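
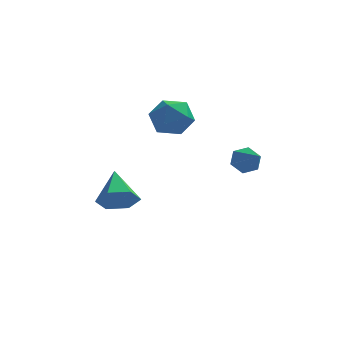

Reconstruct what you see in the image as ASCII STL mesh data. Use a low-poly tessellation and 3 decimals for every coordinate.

solid 
facet normal -0.311 0.783 -0.539
outer loop
vertex 3.213 -1.128 0.092
vertex 2.634 -1.412 0.014
vertex 2.738 -1.02 0.523
endloop
endfacet
facet normal 0.677 0.303 0.671
outer loop
vertex 3.213 -1.128 0.092
vertex 2.738 -1.02 0.523
vertex 3.126 -2.648 0.866
endloop
endfacet
facet normal -0.311 0.783 -0.539
outer loop
vertex 2.738 -1.02 0.523
vertex 2.634 -1.412 0.014
vertex 2.159 -1.304 0.445
endloop
endfacet
facet normal -0.206 0.154 0.966
outer loop
vertex 2.738 -1.02 0.523
vertex 2.159 -1.304 0.445
vertex 3.126 -2.648 0.866
endloop
endfacet
facet normal -0.311 0.783 -0.539
outer loop
vertex 2.159 -1.304 0.445
vertex 2.634 -1.412 0.014
vertex 2.055 -1.696 -0.064
endloop
endfacet
facet normal -0.778 -0.411 0.475
outer loop
vertex 2.159 -1.304 0.445
vertex 2.055 -1.696 -0.064
vertex 3.126 -2.648 0.866
endloop
endfacet
facet normal -0.311 0.783 -0.539
outer loop
vertex 2.055 -1.696 -0.064
vertex 2.634 -1.412 0.014
vertex 2.53 -1.803 -0.494
endloop
endfacet
facet normal -0.467 -0.828 -0.310
outer loop
vertex 2.055 -1.696 -0.064
vertex 2.53 -1.803 -0.494
vertex 3.126 -2.648 0.866
endloop
endfacet
facet normal -0.311 0.783 -0.539
outer loop
vertex 2.53 -1.803 -0.494
vertex 2.634 -1.412 0.014
vertex 3.109 -1.519 -0.416
endloop
endfacet
facet normal 0.415 -0.680 -0.604
outer loop
vertex 2.53 -1.803 -0.494
vertex 3.109 -1.519 -0.416
vertex 3.126 -2.648 0.866
endloop
endfacet
facet normal -0.311 0.783 -0.539
outer loop
vertex 3.109 -1.519 -0.416
vertex 2.634 -1.412 0.014
vertex 3.213 -1.128 0.092
endloop
endfacet
facet normal 0.987 -0.114 -0.114
outer loop
vertex 3.109 -1.519 -0.416
vertex 3.213 -1.128 0.092
vertex 3.126 -2.648 0.866
endloop
endfacet
facet normal -0.329 0.933 0.143
outer loop
vertex -0.911 1.4 0.962
vertex -0.651 1.344 1.925
vertex 0.004 1.679 1.249
endloop
endfacet
facet normal -0.094 0.847 -0.524
outer loop
vertex -0.911 1.4 0.962
vertex 0.004 1.679 1.249
vertex -0.116 1.148 0.412
endloop
endfacet
facet normal -0.469 0.318 -0.824
outer loop
vertex -0.911 1.4 0.962
vertex -0.116 1.148 0.412
vertex -0.845 0.483 0.57
endloop
endfacet
facet normal -0.937 0.078 -0.341
outer loop
vertex -0.911 1.4 0.962
vertex -0.845 0.483 0.57
vertex -1.175 0.604 1.505
endloop
endfacet
facet normal -0.851 0.457 0.256
outer loop
vertex -0.911 1.4 0.962
vertex -1.175 0.604 1.505
vertex -0.651 1.344 1.925
endloop
endfacet
facet normal 0.589 0.642 -0.491
outer loop
vertex -0.116 1.148 0.412
vertex 0.004 1.679 1.249
vertex 0.635 0.936 1.035
endloop
endfacet
facet normal 0.207 0.782 0.588
outer loop
vertex 0.004 1.679 1.249
vertex -0.651 1.344 1.925
vertex 0.305 1.057 1.97
endloop
endfacet
facet normal -0.636 0.013 0.771
outer loop
vertex -0.651 1.344 1.925
vertex -1.175 0.604 1.505
vertex -0.424 0.392 2.128
endloop
endfacet
facet normal -0.775 -0.601 -0.196
outer loop
vertex -1.175 0.604 1.505
vertex -0.845 0.483 0.57
vertex -0.544 -0.139 1.291
endloop
endfacet
facet normal -0.018 -0.213 -0.977
outer loop
vertex -0.845 0.483 0.57
vertex -0.116 1.148 0.412
vertex 0.111 0.196 0.615
endloop
endfacet
facet normal 0.937 -0.078 0.341
outer loop
vertex 0.371 0.14 1.578
vertex 0.635 0.936 1.035
vertex 0.305 1.057 1.97
endloop
endfacet
facet normal 0.469 -0.318 0.824
outer loop
vertex 0.371 0.14 1.578
vertex 0.305 1.057 1.97
vertex -0.424 0.392 2.128
endloop
endfacet
facet normal 0.094 -0.847 0.524
outer loop
vertex 0.371 0.14 1.578
vertex -0.424 0.392 2.128
vertex -0.544 -0.139 1.291
endloop
endfacet
facet normal 0.329 -0.933 -0.143
outer loop
vertex 0.371 0.14 1.578
vertex -0.544 -0.139 1.291
vertex 0.111 0.196 0.615
endloop
endfacet
facet normal 0.851 -0.457 -0.256
outer loop
vertex 0.371 0.14 1.578
vertex 0.111 0.196 0.615
vertex 0.635 0.936 1.035
endloop
endfacet
facet normal 0.775 0.601 0.196
outer loop
vertex 0.305 1.057 1.97
vertex 0.635 0.936 1.035
vertex 0.004 1.679 1.249
endloop
endfacet
facet normal 0.018 0.213 0.977
outer loop
vertex -0.424 0.392 2.128
vertex 0.305 1.057 1.97
vertex -0.651 1.344 1.925
endloop
endfacet
facet normal -0.589 -0.642 0.491
outer loop
vertex -0.544 -0.139 1.291
vertex -0.424 0.392 2.128
vertex -1.175 0.604 1.505
endloop
endfacet
facet normal -0.207 -0.782 -0.588
outer loop
vertex 0.111 0.196 0.615
vertex -0.544 -0.139 1.291
vertex -0.845 0.483 0.57
endloop
endfacet
facet normal 0.636 -0.013 -0.771
outer loop
vertex 0.635 0.936 1.035
vertex 0.111 0.196 0.615
vertex -0.116 1.148 0.412
endloop
endfacet
facet normal 0.137 -0.845 -0.516
outer loop
vertex -2.055 1.652 -4.379
vertex -2.448 1.167 -3.689
vertex -2.973 1.503 -4.379
endloop
endfacet
facet normal -0.132 0.812 -0.568
outer loop
vertex -2.055 1.652 -4.379
vertex -2.973 1.503 -4.379
vertex -2.692 2.673 -2.771
endloop
endfacet
facet normal 0.137 -0.845 -0.516
outer loop
vertex -2.973 1.503 -4.379
vertex -2.448 1.167 -3.689
vertex -3.366 1.018 -3.689
endloop
endfacet
facet normal -0.873 0.454 -0.178
outer loop
vertex -2.973 1.503 -4.379
vertex -3.366 1.018 -3.689
vertex -2.692 2.673 -2.771
endloop
endfacet
facet normal 0.137 -0.846 -0.515
outer loop
vertex -3.366 1.018 -3.689
vertex -2.448 1.167 -3.689
vertex -2.84 0.683 -2.999
endloop
endfacet
facet normal -0.798 -0.010 0.603
outer loop
vertex -3.366 1.018 -3.689
vertex -2.84 0.683 -2.999
vertex -2.692 2.673 -2.771
endloop
endfacet
facet normal 0.137 -0.846 -0.515
outer loop
vertex -2.84 0.683 -2.999
vertex -2.448 1.167 -3.689
vertex -1.922 0.832 -2.999
endloop
endfacet
facet normal 0.019 -0.115 0.993
outer loop
vertex -2.84 0.683 -2.999
vertex -1.922 0.832 -2.999
vertex -2.692 2.673 -2.771
endloop
endfacet
facet normal 0.137 -0.846 -0.515
outer loop
vertex -1.922 0.832 -2.999
vertex -2.448 1.167 -3.689
vertex -1.53 1.316 -3.689
endloop
endfacet
facet normal 0.760 0.243 0.603
outer loop
vertex -1.922 0.832 -2.999
vertex -1.53 1.316 -3.689
vertex -2.692 2.673 -2.771
endloop
endfacet
facet normal 0.137 -0.845 -0.516
outer loop
vertex -1.53 1.316 -3.689
vertex -2.448 1.167 -3.689
vertex -2.055 1.652 -4.379
endloop
endfacet
facet normal 0.685 0.707 -0.177
outer loop
vertex -1.53 1.316 -3.689
vertex -2.055 1.652 -4.379
vertex -2.692 2.673 -2.771
endloop
endfacet

endsolid


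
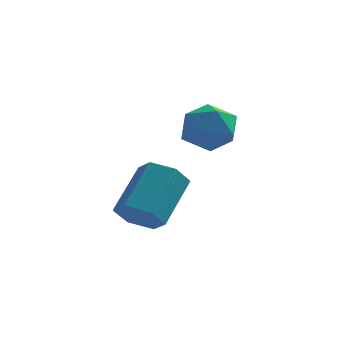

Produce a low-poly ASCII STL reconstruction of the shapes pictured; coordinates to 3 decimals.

solid 
facet normal -0.691 0.367 0.623
outer loop
vertex -1.892 3.913 1.034
vertex -1.799 3.013 1.667
vertex -1.159 3.892 1.859
endloop
endfacet
facet normal -0.325 0.893 0.311
outer loop
vertex -1.892 3.913 1.034
vertex -1.159 3.892 1.859
vertex -0.882 4.332 0.885
endloop
endfacet
facet normal -0.401 0.826 -0.396
outer loop
vertex -1.892 3.913 1.034
vertex -0.882 4.332 0.885
vertex -1.35 3.724 0.091
endloop
endfacet
facet normal -0.815 0.258 -0.520
outer loop
vertex -1.892 3.913 1.034
vertex -1.35 3.724 0.091
vertex -1.916 2.909 0.574
endloop
endfacet
facet normal -0.994 -0.026 0.109
outer loop
vertex -1.892 3.913 1.034
vertex -1.916 2.909 0.574
vertex -1.799 3.013 1.667
endloop
endfacet
facet normal 0.366 0.805 0.468
outer loop
vertex -0.882 4.332 0.885
vertex -1.159 3.892 1.859
vertex -0.164 3.691 1.426
endloop
endfacet
facet normal -0.226 -0.048 0.973
outer loop
vertex -1.159 3.892 1.859
vertex -1.799 3.013 1.667
vertex -0.73 2.876 1.909
endloop
endfacet
facet normal -0.717 -0.683 0.142
outer loop
vertex -1.799 3.013 1.667
vertex -1.916 2.909 0.574
vertex -1.198 2.268 1.115
endloop
endfacet
facet normal -0.427 -0.223 -0.876
outer loop
vertex -1.916 2.909 0.574
vertex -1.35 3.724 0.091
vertex -0.921 2.708 0.141
endloop
endfacet
facet normal 0.242 0.696 -0.676
outer loop
vertex -1.35 3.724 0.091
vertex -0.882 4.332 0.885
vertex -0.281 3.587 0.333
endloop
endfacet
facet normal 0.815 -0.258 0.520
outer loop
vertex -0.188 2.687 0.966
vertex -0.164 3.691 1.426
vertex -0.73 2.876 1.909
endloop
endfacet
facet normal 0.401 -0.826 0.396
outer loop
vertex -0.188 2.687 0.966
vertex -0.73 2.876 1.909
vertex -1.198 2.268 1.115
endloop
endfacet
facet normal 0.325 -0.893 -0.311
outer loop
vertex -0.188 2.687 0.966
vertex -1.198 2.268 1.115
vertex -0.921 2.708 0.141
endloop
endfacet
facet normal 0.691 -0.367 -0.623
outer loop
vertex -0.188 2.687 0.966
vertex -0.921 2.708 0.141
vertex -0.281 3.587 0.333
endloop
endfacet
facet normal 0.994 0.026 -0.109
outer loop
vertex -0.188 2.687 0.966
vertex -0.281 3.587 0.333
vertex -0.164 3.691 1.426
endloop
endfacet
facet normal 0.427 0.223 0.876
outer loop
vertex -0.73 2.876 1.909
vertex -0.164 3.691 1.426
vertex -1.159 3.892 1.859
endloop
endfacet
facet normal -0.242 -0.696 0.676
outer loop
vertex -1.198 2.268 1.115
vertex -0.73 2.876 1.909
vertex -1.799 3.013 1.667
endloop
endfacet
facet normal -0.366 -0.805 -0.468
outer loop
vertex -0.921 2.708 0.141
vertex -1.198 2.268 1.115
vertex -1.916 2.909 0.574
endloop
endfacet
facet normal 0.226 0.048 -0.973
outer loop
vertex -0.281 3.587 0.333
vertex -0.921 2.708 0.141
vertex -1.35 3.724 0.091
endloop
endfacet
facet normal 0.717 0.683 -0.142
outer loop
vertex -0.164 3.691 1.426
vertex -0.281 3.587 0.333
vertex -0.882 4.332 0.885
endloop
endfacet
facet normal -0.275 -0.728 -0.628
outer loop
vertex -2.392 -0.072 -2.342
vertex -2.79 -0.508 -1.663
vertex -3.256 0.089 -2.15
endloop
endfacet
facet normal -0.043 0.662 -0.748
outer loop
vertex -2.392 -0.072 -2.342
vertex -3.256 0.089 -2.15
vertex -1.811 1.463 -1.016
endloop
endfacet
facet normal -0.043 0.662 -0.748
outer loop
vertex -1.811 1.463 -1.016
vertex -3.256 0.089 -2.15
vertex -2.675 1.624 -0.824
endloop
endfacet
facet normal 0.275 0.728 0.628
outer loop
vertex -1.811 1.463 -1.016
vertex -2.675 1.624 -0.824
vertex -2.21 1.028 -0.337
endloop
endfacet
facet normal -0.275 -0.727 -0.629
outer loop
vertex -3.256 0.089 -2.15
vertex -2.79 -0.508 -1.663
vertex -3.655 -0.347 -1.471
endloop
endfacet
facet normal -0.853 0.486 -0.189
outer loop
vertex -3.256 0.089 -2.15
vertex -3.655 -0.347 -1.471
vertex -2.675 1.624 -0.824
endloop
endfacet
facet normal -0.853 0.486 -0.189
outer loop
vertex -2.675 1.624 -0.824
vertex -3.655 -0.347 -1.471
vertex -3.074 1.188 -0.145
endloop
endfacet
facet normal 0.274 0.728 0.629
outer loop
vertex -2.675 1.624 -0.824
vertex -3.074 1.188 -0.145
vertex -2.21 1.028 -0.337
endloop
endfacet
facet normal -0.275 -0.728 -0.628
outer loop
vertex -3.655 -0.347 -1.471
vertex -2.79 -0.508 -1.663
vertex -3.189 -0.943 -0.984
endloop
endfacet
facet normal -0.810 -0.176 0.559
outer loop
vertex -3.655 -0.347 -1.471
vertex -3.189 -0.943 -0.984
vertex -3.074 1.188 -0.145
endloop
endfacet
facet normal -0.810 -0.176 0.559
outer loop
vertex -3.074 1.188 -0.145
vertex -3.189 -0.943 -0.984
vertex -2.608 0.592 0.342
endloop
endfacet
facet normal 0.274 0.728 0.628
outer loop
vertex -3.074 1.188 -0.145
vertex -2.608 0.592 0.342
vertex -2.21 1.028 -0.337
endloop
endfacet
facet normal -0.275 -0.728 -0.628
outer loop
vertex -3.189 -0.943 -0.984
vertex -2.79 -0.508 -1.663
vertex -2.325 -1.104 -1.176
endloop
endfacet
facet normal 0.043 -0.662 0.748
outer loop
vertex -3.189 -0.943 -0.984
vertex -2.325 -1.104 -1.176
vertex -2.608 0.592 0.342
endloop
endfacet
facet normal 0.043 -0.662 0.748
outer loop
vertex -2.608 0.592 0.342
vertex -2.325 -1.104 -1.176
vertex -1.744 0.431 0.15
endloop
endfacet
facet normal 0.275 0.728 0.628
outer loop
vertex -2.608 0.592 0.342
vertex -1.744 0.431 0.15
vertex -2.21 1.028 -0.337
endloop
endfacet
facet normal -0.274 -0.728 -0.629
outer loop
vertex -2.325 -1.104 -1.176
vertex -2.79 -0.508 -1.663
vertex -1.926 -0.668 -1.855
endloop
endfacet
facet normal 0.853 -0.486 0.189
outer loop
vertex -2.325 -1.104 -1.176
vertex -1.926 -0.668 -1.855
vertex -1.744 0.431 0.15
endloop
endfacet
facet normal 0.853 -0.486 0.189
outer loop
vertex -1.744 0.431 0.15
vertex -1.926 -0.668 -1.855
vertex -1.345 0.867 -0.529
endloop
endfacet
facet normal 0.275 0.727 0.629
outer loop
vertex -1.744 0.431 0.15
vertex -1.345 0.867 -0.529
vertex -2.21 1.028 -0.337
endloop
endfacet
facet normal -0.274 -0.728 -0.628
outer loop
vertex -1.926 -0.668 -1.855
vertex -2.79 -0.508 -1.663
vertex -2.392 -0.072 -2.342
endloop
endfacet
facet normal 0.810 0.176 -0.559
outer loop
vertex -1.926 -0.668 -1.855
vertex -2.392 -0.072 -2.342
vertex -1.345 0.867 -0.529
endloop
endfacet
facet normal 0.810 0.176 -0.559
outer loop
vertex -1.345 0.867 -0.529
vertex -2.392 -0.072 -2.342
vertex -1.811 1.463 -1.016
endloop
endfacet
facet normal 0.275 0.728 0.628
outer loop
vertex -1.345 0.867 -0.529
vertex -1.811 1.463 -1.016
vertex -2.21 1.028 -0.337
endloop
endfacet

endsolid


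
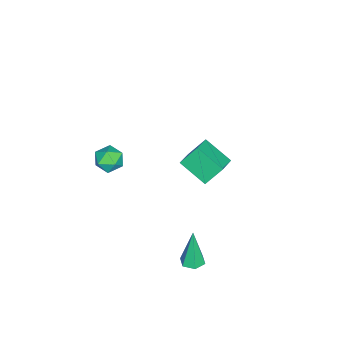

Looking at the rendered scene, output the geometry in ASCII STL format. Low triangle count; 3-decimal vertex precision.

solid 
facet normal -0.318 0.531 0.785
outer loop
vertex -3.372 0.302 -2.209
vertex -3.031 1.836 -3.107
vertex -4.58 0.289 -2.69
endloop
endfacet
facet normal -0.188 -0.848 0.496
outer loop
vertex -4.109 -0.496 -3.853
vertex -3.372 0.302 -2.209
vertex -4.58 0.289 -2.69
endloop
endfacet
facet normal -0.318 0.531 0.785
outer loop
vertex -4.58 0.289 -2.69
vertex -3.031 1.836 -3.107
vertex -4.239 1.823 -3.588
endloop
endfacet
facet normal -0.929 -0.010 -0.370
outer loop
vertex -4.239 1.823 -3.588
vertex -4.109 -0.496 -3.853
vertex -4.58 0.289 -2.69
endloop
endfacet
facet normal 0.929 0.010 0.370
outer loop
vertex -3.372 0.302 -2.209
vertex -2.56 1.051 -4.27
vertex -3.031 1.836 -3.107
endloop
endfacet
facet normal -0.188 -0.848 0.496
outer loop
vertex -2.901 -0.483 -3.372
vertex -3.372 0.302 -2.209
vertex -4.109 -0.496 -3.853
endloop
endfacet
facet normal 0.929 0.010 0.370
outer loop
vertex -2.901 -0.483 -3.372
vertex -2.56 1.051 -4.27
vertex -3.372 0.302 -2.209
endloop
endfacet
facet normal 0.188 0.848 -0.496
outer loop
vertex -3.031 1.836 -3.107
vertex -2.56 1.051 -4.27
vertex -4.239 1.823 -3.588
endloop
endfacet
facet normal -0.929 -0.010 -0.370
outer loop
vertex -3.768 1.038 -4.751
vertex -4.109 -0.496 -3.853
vertex -4.239 1.823 -3.588
endloop
endfacet
facet normal 0.188 0.848 -0.496
outer loop
vertex -4.239 1.823 -3.588
vertex -2.56 1.051 -4.27
vertex -3.768 1.038 -4.751
endloop
endfacet
facet normal 0.318 -0.531 -0.785
outer loop
vertex -3.768 1.038 -4.751
vertex -2.901 -0.483 -3.372
vertex -4.109 -0.496 -3.853
endloop
endfacet
facet normal 0.318 -0.531 -0.785
outer loop
vertex -2.56 1.051 -4.27
vertex -2.901 -0.483 -3.372
vertex -3.768 1.038 -4.751
endloop
endfacet
facet normal 0.123 0.047 -0.991
outer loop
vertex 3.107 2.746 -4.812
vertex 2.564 2.399 -4.896
vertex 2.535 3.048 -4.869
endloop
endfacet
facet normal 0.412 0.844 0.343
outer loop
vertex 3.107 2.746 -4.812
vertex 2.535 3.048 -4.869
vertex 2.296 2.301 -2.744
endloop
endfacet
facet normal 0.123 0.047 -0.991
outer loop
vertex 2.535 3.048 -4.869
vertex 2.564 2.399 -4.896
vertex 1.991 2.702 -4.953
endloop
endfacet
facet normal -0.547 0.807 0.222
outer loop
vertex 2.535 3.048 -4.869
vertex 1.991 2.702 -4.953
vertex 2.296 2.301 -2.744
endloop
endfacet
facet normal 0.123 0.045 -0.991
outer loop
vertex 1.991 2.702 -4.953
vertex 2.564 2.399 -4.896
vertex 2.021 2.053 -4.979
endloop
endfacet
facet normal -0.991 -0.051 0.128
outer loop
vertex 1.991 2.702 -4.953
vertex 2.021 2.053 -4.979
vertex 2.296 2.301 -2.744
endloop
endfacet
facet normal 0.123 0.045 -0.991
outer loop
vertex 2.021 2.053 -4.979
vertex 2.564 2.399 -4.896
vertex 2.593 1.751 -4.922
endloop
endfacet
facet normal -0.473 -0.867 0.154
outer loop
vertex 2.021 2.053 -4.979
vertex 2.593 1.751 -4.922
vertex 2.296 2.301 -2.744
endloop
endfacet
facet normal 0.124 0.045 -0.991
outer loop
vertex 2.593 1.751 -4.922
vertex 2.564 2.399 -4.896
vertex 3.137 2.097 -4.838
endloop
endfacet
facet normal 0.485 -0.830 0.276
outer loop
vertex 2.593 1.751 -4.922
vertex 3.137 2.097 -4.838
vertex 2.296 2.301 -2.744
endloop
endfacet
facet normal 0.124 0.045 -0.991
outer loop
vertex 3.137 2.097 -4.838
vertex 2.564 2.399 -4.896
vertex 3.107 2.746 -4.812
endloop
endfacet
facet normal 0.929 0.028 0.370
outer loop
vertex 3.137 2.097 -4.838
vertex 3.107 2.746 -4.812
vertex 2.296 2.301 -2.744
endloop
endfacet
facet normal -0.566 0.822 -0.059
outer loop
vertex 2.984 -1.034 2.202
vertex 2.321 -1.482 2.324
vertex 2.717 -1.164 2.955
endloop
endfacet
facet normal 0.083 0.977 0.198
outer loop
vertex 2.984 -1.034 2.202
vertex 2.717 -1.164 2.955
vertex 3.51 -1.199 2.796
endloop
endfacet
facet normal 0.565 0.774 -0.286
outer loop
vertex 2.984 -1.034 2.202
vertex 3.51 -1.199 2.796
vertex 3.604 -1.537 2.066
endloop
endfacet
facet normal 0.216 0.494 -0.842
outer loop
vertex 2.984 -1.034 2.202
vertex 3.604 -1.537 2.066
vertex 2.869 -1.712 1.775
endloop
endfacet
facet normal -0.483 0.524 -0.702
outer loop
vertex 2.984 -1.034 2.202
vertex 2.869 -1.712 1.775
vertex 2.321 -1.482 2.324
endloop
endfacet
facet normal 0.184 0.588 0.788
outer loop
vertex 3.51 -1.199 2.796
vertex 2.717 -1.164 2.955
vertex 3.171 -1.748 3.285
endloop
endfacet
facet normal -0.864 0.339 0.372
outer loop
vertex 2.717 -1.164 2.955
vertex 2.321 -1.482 2.324
vertex 2.436 -1.923 2.994
endloop
endfacet
facet normal -0.730 -0.144 -0.668
outer loop
vertex 2.321 -1.482 2.324
vertex 2.869 -1.712 1.775
vertex 2.53 -2.261 2.264
endloop
endfacet
facet normal 0.401 -0.194 -0.895
outer loop
vertex 2.869 -1.712 1.775
vertex 3.604 -1.537 2.066
vertex 3.323 -2.296 2.105
endloop
endfacet
facet normal 0.966 0.259 0.005
outer loop
vertex 3.604 -1.537 2.066
vertex 3.51 -1.199 2.796
vertex 3.719 -1.978 2.736
endloop
endfacet
facet normal -0.216 -0.494 0.842
outer loop
vertex 3.056 -2.426 2.858
vertex 3.171 -1.748 3.285
vertex 2.436 -1.923 2.994
endloop
endfacet
facet normal -0.565 -0.774 0.286
outer loop
vertex 3.056 -2.426 2.858
vertex 2.436 -1.923 2.994
vertex 2.53 -2.261 2.264
endloop
endfacet
facet normal -0.083 -0.977 -0.198
outer loop
vertex 3.056 -2.426 2.858
vertex 2.53 -2.261 2.264
vertex 3.323 -2.296 2.105
endloop
endfacet
facet normal 0.566 -0.822 0.059
outer loop
vertex 3.056 -2.426 2.858
vertex 3.323 -2.296 2.105
vertex 3.719 -1.978 2.736
endloop
endfacet
facet normal 0.483 -0.524 0.702
outer loop
vertex 3.056 -2.426 2.858
vertex 3.719 -1.978 2.736
vertex 3.171 -1.748 3.285
endloop
endfacet
facet normal -0.401 0.194 0.895
outer loop
vertex 2.436 -1.923 2.994
vertex 3.171 -1.748 3.285
vertex 2.717 -1.164 2.955
endloop
endfacet
facet normal -0.966 -0.259 -0.005
outer loop
vertex 2.53 -2.261 2.264
vertex 2.436 -1.923 2.994
vertex 2.321 -1.482 2.324
endloop
endfacet
facet normal -0.184 -0.588 -0.788
outer loop
vertex 3.323 -2.296 2.105
vertex 2.53 -2.261 2.264
vertex 2.869 -1.712 1.775
endloop
endfacet
facet normal 0.864 -0.339 -0.372
outer loop
vertex 3.719 -1.978 2.736
vertex 3.323 -2.296 2.105
vertex 3.604 -1.537 2.066
endloop
endfacet
facet normal 0.730 0.144 0.668
outer loop
vertex 3.171 -1.748 3.285
vertex 3.719 -1.978 2.736
vertex 3.51 -1.199 2.796
endloop
endfacet

endsolid


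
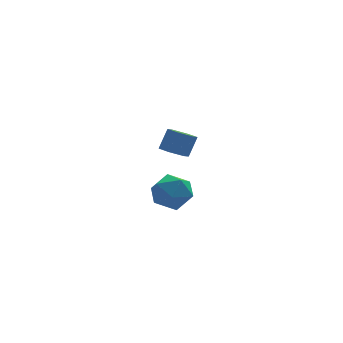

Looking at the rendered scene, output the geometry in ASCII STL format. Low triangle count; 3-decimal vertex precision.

solid 
facet normal -0.412 -0.290 -0.864
outer loop
vertex 1.596 4.274 -3.225
vertex 1.194 3.665 -2.829
vertex 0.84 4.412 -2.911
endloop
endfacet
facet normal 0.034 0.942 -0.333
outer loop
vertex 1.596 4.274 -3.225
vertex 0.84 4.412 -2.911
vertex 2.148 4.663 -2.068
endloop
endfacet
facet normal 0.033 0.942 -0.333
outer loop
vertex 2.148 4.663 -2.068
vertex 0.84 4.412 -2.911
vertex 1.392 4.801 -1.753
endloop
endfacet
facet normal 0.413 0.291 0.863
outer loop
vertex 2.148 4.663 -2.068
vertex 1.392 4.801 -1.753
vertex 1.746 4.055 -1.671
endloop
endfacet
facet normal -0.413 -0.290 -0.863
outer loop
vertex 0.84 4.412 -2.911
vertex 1.194 3.665 -2.829
vertex 0.438 3.803 -2.514
endloop
endfacet
facet normal -0.772 0.615 0.161
outer loop
vertex 0.84 4.412 -2.911
vertex 0.438 3.803 -2.514
vertex 1.392 4.801 -1.753
endloop
endfacet
facet normal -0.772 0.614 0.163
outer loop
vertex 1.392 4.801 -1.753
vertex 0.438 3.803 -2.514
vertex 0.991 4.192 -1.357
endloop
endfacet
facet normal 0.412 0.290 0.864
outer loop
vertex 1.392 4.801 -1.753
vertex 0.991 4.192 -1.357
vertex 1.746 4.055 -1.671
endloop
endfacet
facet normal -0.413 -0.291 -0.863
outer loop
vertex 0.438 3.803 -2.514
vertex 1.194 3.665 -2.829
vertex 0.792 3.057 -2.432
endloop
endfacet
facet normal -0.805 -0.328 0.495
outer loop
vertex 0.438 3.803 -2.514
vertex 0.792 3.057 -2.432
vertex 0.991 4.192 -1.357
endloop
endfacet
facet normal -0.806 -0.327 0.494
outer loop
vertex 0.991 4.192 -1.357
vertex 0.792 3.057 -2.432
vertex 1.344 3.446 -1.275
endloop
endfacet
facet normal 0.412 0.290 0.864
outer loop
vertex 0.991 4.192 -1.357
vertex 1.344 3.446 -1.275
vertex 1.746 4.055 -1.671
endloop
endfacet
facet normal -0.413 -0.291 -0.863
outer loop
vertex 0.792 3.057 -2.432
vertex 1.194 3.665 -2.829
vertex 1.548 2.919 -2.747
endloop
endfacet
facet normal -0.033 -0.942 0.333
outer loop
vertex 0.792 3.057 -2.432
vertex 1.548 2.919 -2.747
vertex 1.344 3.446 -1.275
endloop
endfacet
facet normal -0.034 -0.942 0.333
outer loop
vertex 1.344 3.446 -1.275
vertex 1.548 2.919 -2.747
vertex 2.1 3.308 -1.589
endloop
endfacet
facet normal 0.412 0.290 0.864
outer loop
vertex 1.344 3.446 -1.275
vertex 2.1 3.308 -1.589
vertex 1.746 4.055 -1.671
endloop
endfacet
facet normal -0.412 -0.290 -0.864
outer loop
vertex 1.548 2.919 -2.747
vertex 1.194 3.665 -2.829
vertex 1.949 3.528 -3.143
endloop
endfacet
facet normal 0.773 -0.614 -0.162
outer loop
vertex 1.548 2.919 -2.747
vertex 1.949 3.528 -3.143
vertex 2.1 3.308 -1.589
endloop
endfacet
facet normal 0.772 -0.615 -0.162
outer loop
vertex 2.1 3.308 -1.589
vertex 1.949 3.528 -3.143
vertex 2.502 3.917 -1.986
endloop
endfacet
facet normal 0.413 0.290 0.863
outer loop
vertex 2.1 3.308 -1.589
vertex 2.502 3.917 -1.986
vertex 1.746 4.055 -1.671
endloop
endfacet
facet normal -0.412 -0.290 -0.864
outer loop
vertex 1.949 3.528 -3.143
vertex 1.194 3.665 -2.829
vertex 1.596 4.274 -3.225
endloop
endfacet
facet normal 0.805 0.327 -0.495
outer loop
vertex 1.949 3.528 -3.143
vertex 1.596 4.274 -3.225
vertex 2.502 3.917 -1.986
endloop
endfacet
facet normal 0.805 0.328 -0.494
outer loop
vertex 2.502 3.917 -1.986
vertex 1.596 4.274 -3.225
vertex 2.148 4.663 -2.068
endloop
endfacet
facet normal 0.413 0.291 0.863
outer loop
vertex 2.502 3.917 -1.986
vertex 2.148 4.663 -2.068
vertex 1.746 4.055 -1.671
endloop
endfacet
facet normal -0.989 0.038 0.146
outer loop
vertex -1.163 -1.738 -2.237
vertex -1.262 -2.848 -2.618
vertex -1.085 -2.632 -1.474
endloop
endfacet
facet normal -0.646 0.462 0.608
outer loop
vertex -1.163 -1.738 -2.237
vertex -1.085 -2.632 -1.474
vertex -0.348 -1.717 -1.387
endloop
endfacet
facet normal -0.267 0.935 0.233
outer loop
vertex -1.163 -1.738 -2.237
vertex -0.348 -1.717 -1.387
vertex -0.071 -1.367 -2.476
endloop
endfacet
facet normal -0.374 0.805 -0.461
outer loop
vertex -1.163 -1.738 -2.237
vertex -0.071 -1.367 -2.476
vertex -0.635 -2.066 -3.238
endloop
endfacet
facet normal -0.820 0.250 -0.515
outer loop
vertex -1.163 -1.738 -2.237
vertex -0.635 -2.066 -3.238
vertex -1.262 -2.848 -2.618
endloop
endfacet
facet normal -0.190 0.060 0.980
outer loop
vertex -0.348 -1.717 -1.387
vertex -1.085 -2.632 -1.474
vertex 0.055 -2.814 -1.242
endloop
endfacet
facet normal -0.744 -0.627 0.233
outer loop
vertex -1.085 -2.632 -1.474
vertex -1.262 -2.848 -2.618
vertex -0.509 -3.513 -2.004
endloop
endfacet
facet normal -0.472 -0.284 -0.835
outer loop
vertex -1.262 -2.848 -2.618
vertex -0.635 -2.066 -3.238
vertex -0.232 -3.163 -3.093
endloop
endfacet
facet normal 0.250 0.614 -0.749
outer loop
vertex -0.635 -2.066 -3.238
vertex -0.071 -1.367 -2.476
vertex 0.505 -2.248 -3.006
endloop
endfacet
facet normal 0.424 0.825 0.373
outer loop
vertex -0.071 -1.367 -2.476
vertex -0.348 -1.717 -1.387
vertex 0.682 -2.032 -1.862
endloop
endfacet
facet normal 0.374 -0.805 0.461
outer loop
vertex 0.583 -3.142 -2.243
vertex 0.055 -2.814 -1.242
vertex -0.509 -3.513 -2.004
endloop
endfacet
facet normal 0.267 -0.935 -0.233
outer loop
vertex 0.583 -3.142 -2.243
vertex -0.509 -3.513 -2.004
vertex -0.232 -3.163 -3.093
endloop
endfacet
facet normal 0.646 -0.462 -0.608
outer loop
vertex 0.583 -3.142 -2.243
vertex -0.232 -3.163 -3.093
vertex 0.505 -2.248 -3.006
endloop
endfacet
facet normal 0.989 -0.038 -0.146
outer loop
vertex 0.583 -3.142 -2.243
vertex 0.505 -2.248 -3.006
vertex 0.682 -2.032 -1.862
endloop
endfacet
facet normal 0.820 -0.250 0.515
outer loop
vertex 0.583 -3.142 -2.243
vertex 0.682 -2.032 -1.862
vertex 0.055 -2.814 -1.242
endloop
endfacet
facet normal -0.250 -0.614 0.749
outer loop
vertex -0.509 -3.513 -2.004
vertex 0.055 -2.814 -1.242
vertex -1.085 -2.632 -1.474
endloop
endfacet
facet normal -0.424 -0.825 -0.373
outer loop
vertex -0.232 -3.163 -3.093
vertex -0.509 -3.513 -2.004
vertex -1.262 -2.848 -2.618
endloop
endfacet
facet normal 0.190 -0.060 -0.980
outer loop
vertex 0.505 -2.248 -3.006
vertex -0.232 -3.163 -3.093
vertex -0.635 -2.066 -3.238
endloop
endfacet
facet normal 0.744 0.627 -0.233
outer loop
vertex 0.682 -2.032 -1.862
vertex 0.505 -2.248 -3.006
vertex -0.071 -1.367 -2.476
endloop
endfacet
facet normal 0.472 0.284 0.835
outer loop
vertex 0.055 -2.814 -1.242
vertex 0.682 -2.032 -1.862
vertex -0.348 -1.717 -1.387
endloop
endfacet

endsolid


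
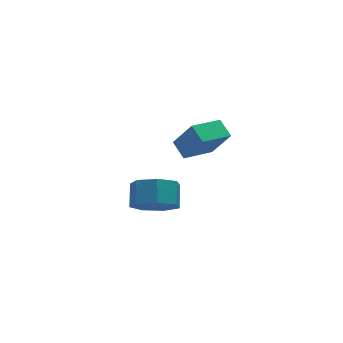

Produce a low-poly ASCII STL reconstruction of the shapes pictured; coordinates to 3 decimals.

solid 
facet normal -0.327 -0.743 -0.584
outer loop
vertex -0.184 2.414 -1.93
vertex -0.738 2.033 -1.136
vertex -1.028 2.726 -1.855
endloop
endfacet
facet normal 0.141 0.574 -0.807
outer loop
vertex -0.184 2.414 -1.93
vertex -1.028 2.726 -1.855
vertex 0.191 3.268 -1.257
endloop
endfacet
facet normal 0.141 0.573 -0.807
outer loop
vertex 0.191 3.268 -1.257
vertex -1.028 2.726 -1.855
vertex -0.652 3.58 -1.183
endloop
endfacet
facet normal 0.326 0.743 0.584
outer loop
vertex 0.191 3.268 -1.257
vertex -0.652 3.58 -1.183
vertex -0.362 2.887 -0.464
endloop
endfacet
facet normal -0.326 -0.743 -0.584
outer loop
vertex -1.028 2.726 -1.855
vertex -0.738 2.033 -1.136
vertex -1.653 2.516 -1.239
endloop
endfacet
facet normal -0.643 0.628 -0.438
outer loop
vertex -1.028 2.726 -1.855
vertex -1.653 2.516 -1.239
vertex -0.652 3.58 -1.183
endloop
endfacet
facet normal -0.643 0.628 -0.439
outer loop
vertex -0.652 3.58 -1.183
vertex -1.653 2.516 -1.239
vertex -1.278 3.37 -0.567
endloop
endfacet
facet normal 0.326 0.743 0.585
outer loop
vertex -0.652 3.58 -1.183
vertex -1.278 3.37 -0.567
vertex -0.362 2.887 -0.464
endloop
endfacet
facet normal -0.326 -0.743 -0.585
outer loop
vertex -1.653 2.516 -1.239
vertex -0.738 2.033 -1.136
vertex -1.589 1.942 -0.546
endloop
endfacet
facet normal -0.943 0.209 0.260
outer loop
vertex -1.653 2.516 -1.239
vertex -1.589 1.942 -0.546
vertex -1.278 3.37 -0.567
endloop
endfacet
facet normal -0.943 0.209 0.260
outer loop
vertex -1.278 3.37 -0.567
vertex -1.589 1.942 -0.546
vertex -1.214 2.796 0.127
endloop
endfacet
facet normal 0.326 0.743 0.584
outer loop
vertex -1.278 3.37 -0.567
vertex -1.214 2.796 0.127
vertex -0.362 2.887 -0.464
endloop
endfacet
facet normal -0.326 -0.743 -0.585
outer loop
vertex -1.589 1.942 -0.546
vertex -0.738 2.033 -1.136
vertex -0.884 1.437 -0.297
endloop
endfacet
facet normal -0.532 -0.367 0.763
outer loop
vertex -1.589 1.942 -0.546
vertex -0.884 1.437 -0.297
vertex -1.214 2.796 0.127
endloop
endfacet
facet normal -0.532 -0.367 0.763
outer loop
vertex -1.214 2.796 0.127
vertex -0.884 1.437 -0.297
vertex -0.509 2.291 0.376
endloop
endfacet
facet normal 0.326 0.743 0.584
outer loop
vertex -1.214 2.796 0.127
vertex -0.509 2.291 0.376
vertex -0.362 2.887 -0.464
endloop
endfacet
facet normal -0.327 -0.743 -0.584
outer loop
vertex -0.884 1.437 -0.297
vertex -0.738 2.033 -1.136
vertex -0.069 1.38 -0.68
endloop
endfacet
facet normal 0.278 -0.667 0.691
outer loop
vertex -0.884 1.437 -0.297
vertex -0.069 1.38 -0.68
vertex -0.509 2.291 0.376
endloop
endfacet
facet normal 0.279 -0.667 0.691
outer loop
vertex -0.509 2.291 0.376
vertex -0.069 1.38 -0.68
vertex 0.306 2.234 -0.008
endloop
endfacet
facet normal 0.327 0.743 0.584
outer loop
vertex -0.509 2.291 0.376
vertex 0.306 2.234 -0.008
vertex -0.362 2.887 -0.464
endloop
endfacet
facet normal -0.327 -0.743 -0.585
outer loop
vertex -0.069 1.38 -0.68
vertex -0.738 2.033 -1.136
vertex 0.243 1.815 -1.407
endloop
endfacet
facet normal 0.880 -0.465 0.100
outer loop
vertex -0.069 1.38 -0.68
vertex 0.243 1.815 -1.407
vertex 0.306 2.234 -0.008
endloop
endfacet
facet normal 0.880 -0.465 0.100
outer loop
vertex 0.306 2.234 -0.008
vertex 0.243 1.815 -1.407
vertex 0.618 2.669 -0.734
endloop
endfacet
facet normal 0.326 0.742 0.585
outer loop
vertex 0.306 2.234 -0.008
vertex 0.618 2.669 -0.734
vertex -0.362 2.887 -0.464
endloop
endfacet
facet normal -0.327 -0.743 -0.584
outer loop
vertex 0.243 1.815 -1.407
vertex -0.738 2.033 -1.136
vertex -0.184 2.414 -1.93
endloop
endfacet
facet normal 0.819 0.088 -0.568
outer loop
vertex 0.243 1.815 -1.407
vertex -0.184 2.414 -1.93
vertex 0.618 2.669 -0.734
endloop
endfacet
facet normal 0.819 0.088 -0.568
outer loop
vertex 0.618 2.669 -0.734
vertex -0.184 2.414 -1.93
vertex 0.191 3.268 -1.257
endloop
endfacet
facet normal 0.326 0.743 0.584
outer loop
vertex 0.618 2.669 -0.734
vertex 0.191 3.268 -1.257
vertex -0.362 2.887 -0.464
endloop
endfacet
facet normal -0.369 0.374 -0.851
outer loop
vertex -0.16 0.465 3.082
vertex -0.276 1.253 3.479
vertex 1.229 0.881 2.662
endloop
endfacet
facet normal 0.130 -0.885 -0.446
outer loop
vertex 1.776 0.327 3.921
vertex -0.16 0.465 3.082
vertex 1.229 0.881 2.662
endloop
endfacet
facet normal -0.369 0.374 -0.851
outer loop
vertex 1.229 0.881 2.662
vertex -0.276 1.253 3.479
vertex 1.113 1.669 3.059
endloop
endfacet
facet normal 0.920 0.276 -0.278
outer loop
vertex 1.113 1.669 3.059
vertex 1.776 0.327 3.921
vertex 1.229 0.881 2.662
endloop
endfacet
facet normal -0.920 -0.276 0.278
outer loop
vertex -0.16 0.465 3.082
vertex 0.271 0.699 4.738
vertex -0.276 1.253 3.479
endloop
endfacet
facet normal 0.130 -0.885 -0.446
outer loop
vertex 0.387 -0.089 4.341
vertex -0.16 0.465 3.082
vertex 1.776 0.327 3.921
endloop
endfacet
facet normal -0.920 -0.276 0.278
outer loop
vertex 0.387 -0.089 4.341
vertex 0.271 0.699 4.738
vertex -0.16 0.465 3.082
endloop
endfacet
facet normal -0.130 0.885 0.446
outer loop
vertex -0.276 1.253 3.479
vertex 0.271 0.699 4.738
vertex 1.113 1.669 3.059
endloop
endfacet
facet normal 0.920 0.276 -0.278
outer loop
vertex 1.66 1.115 4.318
vertex 1.776 0.327 3.921
vertex 1.113 1.669 3.059
endloop
endfacet
facet normal -0.130 0.885 0.446
outer loop
vertex 1.113 1.669 3.059
vertex 0.271 0.699 4.738
vertex 1.66 1.115 4.318
endloop
endfacet
facet normal 0.369 -0.374 0.851
outer loop
vertex 1.66 1.115 4.318
vertex 0.387 -0.089 4.341
vertex 1.776 0.327 3.921
endloop
endfacet
facet normal 0.369 -0.374 0.851
outer loop
vertex 0.271 0.699 4.738
vertex 0.387 -0.089 4.341
vertex 1.66 1.115 4.318
endloop
endfacet

endsolid


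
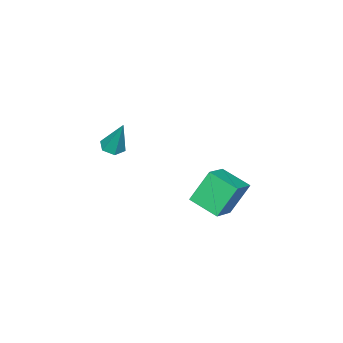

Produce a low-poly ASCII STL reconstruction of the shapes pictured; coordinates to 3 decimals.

solid 
facet normal -0.086 -0.388 -0.918
outer loop
vertex 2.376 -0.648 1.752
vertex 1.721 -0.51 1.755
vertex 2.157 -0.058 1.523
endloop
endfacet
facet normal 0.929 0.366 0.053
outer loop
vertex 2.376 -0.648 1.752
vertex 2.157 -0.058 1.523
vertex 1.899 0.29 3.645
endloop
endfacet
facet normal -0.086 -0.388 -0.918
outer loop
vertex 2.157 -0.058 1.523
vertex 1.721 -0.51 1.755
vertex 1.502 0.081 1.526
endloop
endfacet
facet normal 0.205 0.970 -0.134
outer loop
vertex 2.157 -0.058 1.523
vertex 1.502 0.081 1.526
vertex 1.899 0.29 3.645
endloop
endfacet
facet normal -0.086 -0.388 -0.918
outer loop
vertex 1.502 0.081 1.526
vertex 1.721 -0.51 1.755
vertex 1.065 -0.371 1.758
endloop
endfacet
facet normal -0.702 0.710 0.061
outer loop
vertex 1.502 0.081 1.526
vertex 1.065 -0.371 1.758
vertex 1.899 0.29 3.645
endloop
endfacet
facet normal -0.086 -0.388 -0.918
outer loop
vertex 1.065 -0.371 1.758
vertex 1.721 -0.51 1.755
vertex 1.284 -0.962 1.987
endloop
endfacet
facet normal -0.882 -0.155 0.444
outer loop
vertex 1.065 -0.371 1.758
vertex 1.284 -0.962 1.987
vertex 1.899 0.29 3.645
endloop
endfacet
facet normal -0.086 -0.388 -0.918
outer loop
vertex 1.284 -0.962 1.987
vertex 1.721 -0.51 1.755
vertex 1.94 -1.1 1.984
endloop
endfacet
facet normal -0.157 -0.759 0.632
outer loop
vertex 1.284 -0.962 1.987
vertex 1.94 -1.1 1.984
vertex 1.899 0.29 3.645
endloop
endfacet
facet normal -0.086 -0.388 -0.918
outer loop
vertex 1.94 -1.1 1.984
vertex 1.721 -0.51 1.755
vertex 2.376 -0.648 1.752
endloop
endfacet
facet normal 0.749 -0.499 0.436
outer loop
vertex 1.94 -1.1 1.984
vertex 2.376 -0.648 1.752
vertex 1.899 0.29 3.645
endloop
endfacet
facet normal -0.904 -0.131 -0.408
outer loop
vertex -4.236 1.827 -2.237
vertex -4.232 3.528 -2.793
vertex -3.341 1.238 -4.032
endloop
endfacet
facet normal -0.002 -0.950 0.311
outer loop
vertex -1.868 1.452 -3.367
vertex -4.236 1.827 -2.237
vertex -3.341 1.238 -4.032
endloop
endfacet
facet normal -0.904 -0.131 -0.408
outer loop
vertex -3.341 1.238 -4.032
vertex -4.232 3.528 -2.793
vertex -3.337 2.94 -4.588
endloop
endfacet
facet normal 0.429 -0.281 -0.859
outer loop
vertex -3.337 2.94 -4.588
vertex -1.868 1.452 -3.367
vertex -3.341 1.238 -4.032
endloop
endfacet
facet normal -0.429 0.282 0.859
outer loop
vertex -4.236 1.827 -2.237
vertex -2.759 3.742 -2.128
vertex -4.232 3.528 -2.793
endloop
endfacet
facet normal -0.003 -0.951 0.310
outer loop
vertex -2.763 2.04 -1.572
vertex -4.236 1.827 -2.237
vertex -1.868 1.452 -3.367
endloop
endfacet
facet normal -0.428 0.282 0.859
outer loop
vertex -2.763 2.04 -1.572
vertex -2.759 3.742 -2.128
vertex -4.236 1.827 -2.237
endloop
endfacet
facet normal 0.002 0.951 -0.310
outer loop
vertex -4.232 3.528 -2.793
vertex -2.759 3.742 -2.128
vertex -3.337 2.94 -4.588
endloop
endfacet
facet normal 0.428 -0.282 -0.859
outer loop
vertex -1.864 3.153 -3.923
vertex -1.868 1.452 -3.367
vertex -3.337 2.94 -4.588
endloop
endfacet
facet normal 0.003 0.951 -0.311
outer loop
vertex -3.337 2.94 -4.588
vertex -2.759 3.742 -2.128
vertex -1.864 3.153 -3.923
endloop
endfacet
facet normal 0.904 0.131 0.408
outer loop
vertex -1.864 3.153 -3.923
vertex -2.763 2.04 -1.572
vertex -1.868 1.452 -3.367
endloop
endfacet
facet normal 0.904 0.131 0.408
outer loop
vertex -2.759 3.742 -2.128
vertex -2.763 2.04 -1.572
vertex -1.864 3.153 -3.923
endloop
endfacet

endsolid


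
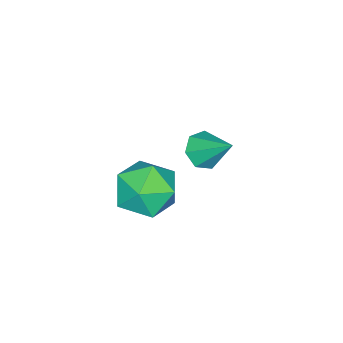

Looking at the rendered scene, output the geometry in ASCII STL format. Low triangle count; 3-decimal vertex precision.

solid 
facet normal -0.139 -0.730 -0.669
outer loop
vertex -3.183 0.54 1.595
vertex -3.884 0.445 1.845
vertex -3.639 0.898 1.299
endloop
endfacet
facet normal 0.700 0.654 -0.287
outer loop
vertex -3.183 0.54 1.595
vertex -3.639 0.898 1.299
vertex -3.656 1.635 2.935
endloop
endfacet
facet normal -0.140 -0.730 -0.669
outer loop
vertex -3.639 0.898 1.299
vertex -3.884 0.445 1.845
vertex -4.279 0.915 1.414
endloop
endfacet
facet normal -0.050 0.910 -0.411
outer loop
vertex -3.639 0.898 1.299
vertex -4.279 0.915 1.414
vertex -3.656 1.635 2.935
endloop
endfacet
facet normal -0.140 -0.731 -0.668
outer loop
vertex -4.279 0.915 1.414
vertex -3.884 0.445 1.845
vertex -4.622 0.579 1.853
endloop
endfacet
facet normal -0.720 0.693 -0.033
outer loop
vertex -4.279 0.915 1.414
vertex -4.622 0.579 1.853
vertex -3.656 1.635 2.935
endloop
endfacet
facet normal -0.140 -0.730 -0.669
outer loop
vertex -4.622 0.579 1.853
vertex -3.884 0.445 1.845
vertex -4.409 0.141 2.286
endloop
endfacet
facet normal -0.810 0.163 0.564
outer loop
vertex -4.622 0.579 1.853
vertex -4.409 0.141 2.286
vertex -3.656 1.635 2.935
endloop
endfacet
facet normal -0.140 -0.730 -0.669
outer loop
vertex -4.409 0.141 2.286
vertex -3.884 0.445 1.845
vertex -3.801 -0.067 2.386
endloop
endfacet
facet normal -0.248 -0.278 0.928
outer loop
vertex -4.409 0.141 2.286
vertex -3.801 -0.067 2.386
vertex -3.656 1.635 2.935
endloop
endfacet
facet normal -0.140 -0.730 -0.669
outer loop
vertex -3.801 -0.067 2.386
vertex -3.884 0.445 1.845
vertex -3.255 0.11 2.079
endloop
endfacet
facet normal 0.540 -0.300 0.787
outer loop
vertex -3.801 -0.067 2.386
vertex -3.255 0.11 2.079
vertex -3.656 1.635 2.935
endloop
endfacet
facet normal -0.140 -0.730 -0.669
outer loop
vertex -3.255 0.11 2.079
vertex -3.884 0.445 1.845
vertex -3.183 0.54 1.595
endloop
endfacet
facet normal 0.963 0.115 0.246
outer loop
vertex -3.255 0.11 2.079
vertex -3.183 0.54 1.595
vertex -3.656 1.635 2.935
endloop
endfacet
facet normal 0.238 0.544 0.804
outer loop
vertex -0.34 1.537 3.355
vertex -0.542 0.622 4.034
vertex 0.516 0.799 3.601
endloop
endfacet
facet normal 0.597 0.769 0.230
outer loop
vertex -0.34 1.537 3.355
vertex 0.516 0.799 3.601
vertex 0.399 1.211 2.527
endloop
endfacet
facet normal 0.121 0.956 -0.268
outer loop
vertex -0.34 1.537 3.355
vertex 0.399 1.211 2.527
vertex -0.732 1.289 2.295
endloop
endfacet
facet normal -0.532 0.847 -0.001
outer loop
vertex -0.34 1.537 3.355
vertex -0.732 1.289 2.295
vertex -1.313 0.925 3.226
endloop
endfacet
facet normal -0.460 0.592 0.661
outer loop
vertex -0.34 1.537 3.355
vertex -1.313 0.925 3.226
vertex -0.542 0.622 4.034
endloop
endfacet
facet normal 0.976 0.219 -0.022
outer loop
vertex 0.399 1.211 2.527
vertex 0.516 0.799 3.601
vertex 0.653 0.095 2.694
endloop
endfacet
facet normal 0.395 -0.144 0.907
outer loop
vertex 0.516 0.799 3.601
vertex -0.542 0.622 4.034
vertex 0.072 -0.269 3.625
endloop
endfacet
facet normal -0.734 -0.066 0.676
outer loop
vertex -0.542 0.622 4.034
vertex -1.313 0.925 3.226
vertex -1.059 -0.191 3.393
endloop
endfacet
facet normal -0.851 0.345 -0.396
outer loop
vertex -1.313 0.925 3.226
vertex -0.732 1.289 2.295
vertex -1.176 0.221 2.319
endloop
endfacet
facet normal 0.206 0.522 -0.828
outer loop
vertex -0.732 1.289 2.295
vertex 0.399 1.211 2.527
vertex -0.118 0.398 1.886
endloop
endfacet
facet normal 0.532 -0.847 0.001
outer loop
vertex -0.32 -0.517 2.565
vertex 0.653 0.095 2.694
vertex 0.072 -0.269 3.625
endloop
endfacet
facet normal -0.121 -0.956 0.268
outer loop
vertex -0.32 -0.517 2.565
vertex 0.072 -0.269 3.625
vertex -1.059 -0.191 3.393
endloop
endfacet
facet normal -0.597 -0.769 -0.230
outer loop
vertex -0.32 -0.517 2.565
vertex -1.059 -0.191 3.393
vertex -1.176 0.221 2.319
endloop
endfacet
facet normal -0.238 -0.544 -0.804
outer loop
vertex -0.32 -0.517 2.565
vertex -1.176 0.221 2.319
vertex -0.118 0.398 1.886
endloop
endfacet
facet normal 0.460 -0.592 -0.661
outer loop
vertex -0.32 -0.517 2.565
vertex -0.118 0.398 1.886
vertex 0.653 0.095 2.694
endloop
endfacet
facet normal 0.851 -0.345 0.396
outer loop
vertex 0.072 -0.269 3.625
vertex 0.653 0.095 2.694
vertex 0.516 0.799 3.601
endloop
endfacet
facet normal -0.206 -0.522 0.828
outer loop
vertex -1.059 -0.191 3.393
vertex 0.072 -0.269 3.625
vertex -0.542 0.622 4.034
endloop
endfacet
facet normal -0.976 -0.219 0.022
outer loop
vertex -1.176 0.221 2.319
vertex -1.059 -0.191 3.393
vertex -1.313 0.925 3.226
endloop
endfacet
facet normal -0.395 0.144 -0.907
outer loop
vertex -0.118 0.398 1.886
vertex -1.176 0.221 2.319
vertex -0.732 1.289 2.295
endloop
endfacet
facet normal 0.734 0.066 -0.676
outer loop
vertex 0.653 0.095 2.694
vertex -0.118 0.398 1.886
vertex 0.399 1.211 2.527
endloop
endfacet

endsolid


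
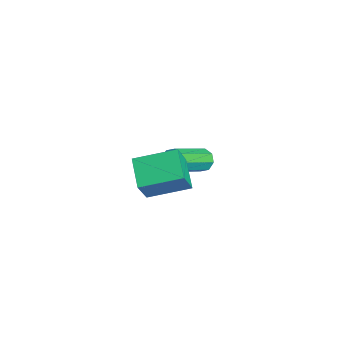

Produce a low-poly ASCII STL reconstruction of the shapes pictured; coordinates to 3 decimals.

solid 
facet normal -0.367 0.751 -0.549
outer loop
vertex -1.575 -1.015 -4.206
vertex -1.846 -0.833 -3.776
vertex -1.355 -0.745 -3.984
endloop
endfacet
facet normal 0.762 -0.095 -0.640
outer loop
vertex -1.575 -1.015 -4.206
vertex -1.355 -0.745 -3.984
vertex -0.844 -2.51 -3.115
endloop
endfacet
facet normal 0.762 -0.095 -0.640
outer loop
vertex -0.844 -2.51 -3.115
vertex -1.355 -0.745 -3.984
vertex -0.624 -2.24 -2.893
endloop
endfacet
facet normal 0.367 -0.751 0.549
outer loop
vertex -0.844 -2.51 -3.115
vertex -0.624 -2.24 -2.893
vertex -1.114 -2.327 -2.684
endloop
endfacet
facet normal -0.367 0.751 -0.549
outer loop
vertex -1.355 -0.745 -3.984
vertex -1.846 -0.833 -3.776
vertex -1.422 -0.526 -3.64
endloop
endfacet
facet normal 0.916 0.395 -0.073
outer loop
vertex -1.355 -0.745 -3.984
vertex -1.422 -0.526 -3.64
vertex -0.624 -2.24 -2.893
endloop
endfacet
facet normal 0.916 0.395 -0.073
outer loop
vertex -0.624 -2.24 -2.893
vertex -1.422 -0.526 -3.64
vertex -0.691 -2.021 -2.548
endloop
endfacet
facet normal 0.367 -0.751 0.548
outer loop
vertex -0.624 -2.24 -2.893
vertex -0.691 -2.021 -2.548
vertex -1.114 -2.327 -2.684
endloop
endfacet
facet normal -0.368 0.751 -0.548
outer loop
vertex -1.422 -0.526 -3.64
vertex -1.846 -0.833 -3.776
vertex -1.737 -0.487 -3.375
endloop
endfacet
facet normal 0.533 0.653 0.538
outer loop
vertex -1.422 -0.526 -3.64
vertex -1.737 -0.487 -3.375
vertex -0.691 -2.021 -2.548
endloop
endfacet
facet normal 0.532 0.653 0.539
outer loop
vertex -0.691 -2.021 -2.548
vertex -1.737 -0.487 -3.375
vertex -1.006 -1.982 -2.284
endloop
endfacet
facet normal 0.367 -0.751 0.549
outer loop
vertex -0.691 -2.021 -2.548
vertex -1.006 -1.982 -2.284
vertex -1.114 -2.327 -2.684
endloop
endfacet
facet normal -0.367 0.751 -0.549
outer loop
vertex -1.737 -0.487 -3.375
vertex -1.846 -0.833 -3.776
vertex -2.116 -0.65 -3.345
endloop
endfacet
facet normal -0.162 0.529 0.833
outer loop
vertex -1.737 -0.487 -3.375
vertex -2.116 -0.65 -3.345
vertex -1.006 -1.982 -2.284
endloop
endfacet
facet normal -0.162 0.529 0.833
outer loop
vertex -1.006 -1.982 -2.284
vertex -2.116 -0.65 -3.345
vertex -1.385 -2.145 -2.254
endloop
endfacet
facet normal 0.367 -0.751 0.549
outer loop
vertex -1.006 -1.982 -2.284
vertex -1.385 -2.145 -2.254
vertex -1.114 -2.327 -2.684
endloop
endfacet
facet normal -0.367 0.751 -0.549
outer loop
vertex -2.116 -0.65 -3.345
vertex -1.846 -0.833 -3.776
vertex -2.336 -0.92 -3.567
endloop
endfacet
facet normal -0.762 0.095 0.640
outer loop
vertex -2.116 -0.65 -3.345
vertex -2.336 -0.92 -3.567
vertex -1.385 -2.145 -2.254
endloop
endfacet
facet normal -0.762 0.095 0.640
outer loop
vertex -1.385 -2.145 -2.254
vertex -2.336 -0.92 -3.567
vertex -1.605 -2.415 -2.476
endloop
endfacet
facet normal 0.367 -0.751 0.549
outer loop
vertex -1.385 -2.145 -2.254
vertex -1.605 -2.415 -2.476
vertex -1.114 -2.327 -2.684
endloop
endfacet
facet normal -0.367 0.751 -0.548
outer loop
vertex -2.336 -0.92 -3.567
vertex -1.846 -0.833 -3.776
vertex -2.269 -1.139 -3.912
endloop
endfacet
facet normal -0.916 -0.395 0.073
outer loop
vertex -2.336 -0.92 -3.567
vertex -2.269 -1.139 -3.912
vertex -1.605 -2.415 -2.476
endloop
endfacet
facet normal -0.916 -0.395 0.073
outer loop
vertex -1.605 -2.415 -2.476
vertex -2.269 -1.139 -3.912
vertex -1.538 -2.634 -2.82
endloop
endfacet
facet normal 0.367 -0.751 0.549
outer loop
vertex -1.605 -2.415 -2.476
vertex -1.538 -2.634 -2.82
vertex -1.114 -2.327 -2.684
endloop
endfacet
facet normal -0.367 0.751 -0.549
outer loop
vertex -2.269 -1.139 -3.912
vertex -1.846 -0.833 -3.776
vertex -1.954 -1.178 -4.176
endloop
endfacet
facet normal -0.532 -0.653 -0.538
outer loop
vertex -2.269 -1.139 -3.912
vertex -1.954 -1.178 -4.176
vertex -1.538 -2.634 -2.82
endloop
endfacet
facet normal -0.533 -0.653 -0.538
outer loop
vertex -1.538 -2.634 -2.82
vertex -1.954 -1.178 -4.176
vertex -1.223 -2.673 -3.085
endloop
endfacet
facet normal 0.368 -0.751 0.548
outer loop
vertex -1.538 -2.634 -2.82
vertex -1.223 -2.673 -3.085
vertex -1.114 -2.327 -2.684
endloop
endfacet
facet normal -0.367 0.751 -0.549
outer loop
vertex -1.954 -1.178 -4.176
vertex -1.846 -0.833 -3.776
vertex -1.575 -1.015 -4.206
endloop
endfacet
facet normal 0.162 -0.529 -0.833
outer loop
vertex -1.954 -1.178 -4.176
vertex -1.575 -1.015 -4.206
vertex -1.223 -2.673 -3.085
endloop
endfacet
facet normal 0.162 -0.529 -0.833
outer loop
vertex -1.223 -2.673 -3.085
vertex -1.575 -1.015 -4.206
vertex -0.844 -2.51 -3.115
endloop
endfacet
facet normal 0.367 -0.751 0.549
outer loop
vertex -1.223 -2.673 -3.085
vertex -0.844 -2.51 -3.115
vertex -1.114 -2.327 -2.684
endloop
endfacet
facet normal -0.902 0.114 0.416
outer loop
vertex 2.319 -4.945 1.322
vertex 2.731 -3.361 1.781
vertex 1.827 -4.469 0.123
endloop
endfacet
facet normal -0.243 -0.932 -0.270
outer loop
vertex 3.009 -4.619 -0.421
vertex 2.319 -4.945 1.322
vertex 1.827 -4.469 0.123
endloop
endfacet
facet normal -0.902 0.114 0.416
outer loop
vertex 1.827 -4.469 0.123
vertex 2.731 -3.361 1.781
vertex 2.239 -2.885 0.583
endloop
endfacet
facet normal -0.356 0.345 -0.869
outer loop
vertex 2.239 -2.885 0.583
vertex 3.009 -4.619 -0.421
vertex 1.827 -4.469 0.123
endloop
endfacet
facet normal 0.356 -0.344 0.869
outer loop
vertex 2.319 -4.945 1.322
vertex 3.913 -3.511 1.237
vertex 2.731 -3.361 1.781
endloop
endfacet
facet normal -0.243 -0.932 -0.270
outer loop
vertex 3.501 -5.095 0.777
vertex 2.319 -4.945 1.322
vertex 3.009 -4.619 -0.421
endloop
endfacet
facet normal 0.357 -0.345 0.868
outer loop
vertex 3.501 -5.095 0.777
vertex 3.913 -3.511 1.237
vertex 2.319 -4.945 1.322
endloop
endfacet
facet normal 0.243 0.932 0.270
outer loop
vertex 2.731 -3.361 1.781
vertex 3.913 -3.511 1.237
vertex 2.239 -2.885 0.583
endloop
endfacet
facet normal -0.357 0.344 -0.868
outer loop
vertex 3.421 -3.035 0.038
vertex 3.009 -4.619 -0.421
vertex 2.239 -2.885 0.583
endloop
endfacet
facet normal 0.243 0.932 0.270
outer loop
vertex 2.239 -2.885 0.583
vertex 3.913 -3.511 1.237
vertex 3.421 -3.035 0.038
endloop
endfacet
facet normal 0.902 -0.114 -0.416
outer loop
vertex 3.421 -3.035 0.038
vertex 3.501 -5.095 0.777
vertex 3.009 -4.619 -0.421
endloop
endfacet
facet normal 0.902 -0.114 -0.416
outer loop
vertex 3.913 -3.511 1.237
vertex 3.501 -5.095 0.777
vertex 3.421 -3.035 0.038
endloop
endfacet

endsolid


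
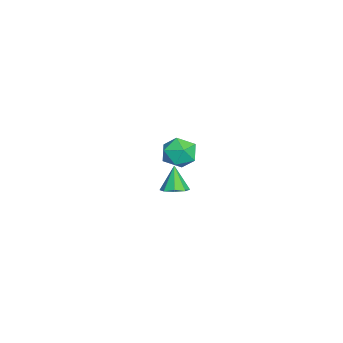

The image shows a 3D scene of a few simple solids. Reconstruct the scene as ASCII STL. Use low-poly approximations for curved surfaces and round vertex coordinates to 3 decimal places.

solid 
facet normal 0.416 0.041 -0.909
outer loop
vertex 4.822 -3.797 0.525
vertex 4.265 -3.226 0.296
vertex 5.019 -3.205 0.642
endloop
endfacet
facet normal 0.602 -0.343 0.721
outer loop
vertex 4.822 -3.797 0.525
vertex 5.019 -3.205 0.642
vertex 3.575 -3.294 1.804
endloop
endfacet
facet normal 0.416 0.042 -0.909
outer loop
vertex 5.019 -3.205 0.642
vertex 4.265 -3.226 0.296
vertex 4.775 -2.625 0.557
endloop
endfacet
facet normal 0.574 0.350 0.740
outer loop
vertex 5.019 -3.205 0.642
vertex 4.775 -2.625 0.557
vertex 3.575 -3.294 1.804
endloop
endfacet
facet normal 0.416 0.042 -0.909
outer loop
vertex 4.775 -2.625 0.557
vertex 4.265 -3.226 0.296
vertex 4.232 -2.397 0.319
endloop
endfacet
facet normal 0.108 0.829 0.549
outer loop
vertex 4.775 -2.625 0.557
vertex 4.232 -2.397 0.319
vertex 3.575 -3.294 1.804
endloop
endfacet
facet normal 0.417 0.042 -0.908
outer loop
vertex 4.232 -2.397 0.319
vertex 4.265 -3.226 0.296
vertex 3.709 -2.654 0.067
endloop
endfacet
facet normal -0.524 0.812 0.259
outer loop
vertex 4.232 -2.397 0.319
vertex 3.709 -2.654 0.067
vertex 3.575 -3.294 1.804
endloop
endfacet
facet normal 0.416 0.040 -0.909
outer loop
vertex 3.709 -2.654 0.067
vertex 4.265 -3.226 0.296
vertex 3.511 -3.246 -0.05
endloop
endfacet
facet normal -0.950 0.310 0.041
outer loop
vertex 3.709 -2.654 0.067
vertex 3.511 -3.246 -0.05
vertex 3.575 -3.294 1.804
endloop
endfacet
facet normal 0.416 0.042 -0.909
outer loop
vertex 3.511 -3.246 -0.05
vertex 4.265 -3.226 0.296
vertex 3.755 -3.826 0.035
endloop
endfacet
facet normal -0.923 -0.385 0.022
outer loop
vertex 3.511 -3.246 -0.05
vertex 3.755 -3.826 0.035
vertex 3.575 -3.294 1.804
endloop
endfacet
facet normal 0.416 0.042 -0.908
outer loop
vertex 3.755 -3.826 0.035
vertex 4.265 -3.226 0.296
vertex 4.298 -4.055 0.273
endloop
endfacet
facet normal -0.457 -0.863 0.213
outer loop
vertex 3.755 -3.826 0.035
vertex 4.298 -4.055 0.273
vertex 3.575 -3.294 1.804
endloop
endfacet
facet normal 0.416 0.042 -0.908
outer loop
vertex 4.298 -4.055 0.273
vertex 4.265 -3.226 0.296
vertex 4.822 -3.797 0.525
endloop
endfacet
facet normal 0.175 -0.846 0.503
outer loop
vertex 4.298 -4.055 0.273
vertex 4.822 -3.797 0.525
vertex 3.575 -3.294 1.804
endloop
endfacet
facet normal 0.150 0.395 0.906
outer loop
vertex -3.619 -2.421 -0.949
vertex -3.644 -3.547 -0.454
vertex -2.578 -3.068 -0.839
endloop
endfacet
facet normal 0.453 0.797 0.399
outer loop
vertex -3.619 -2.421 -0.949
vertex -2.578 -3.068 -0.839
vertex -2.799 -2.428 -1.866
endloop
endfacet
facet normal -0.057 0.997 -0.058
outer loop
vertex -3.619 -2.421 -0.949
vertex -2.799 -2.428 -1.866
vertex -4.001 -2.511 -2.116
endloop
endfacet
facet normal -0.675 0.719 0.166
outer loop
vertex -3.619 -2.421 -0.949
vertex -4.001 -2.511 -2.116
vertex -4.523 -3.202 -1.243
endloop
endfacet
facet normal -0.547 0.347 0.762
outer loop
vertex -3.619 -2.421 -0.949
vertex -4.523 -3.202 -1.243
vertex -3.644 -3.547 -0.454
endloop
endfacet
facet normal 0.920 0.390 0.045
outer loop
vertex -2.799 -2.428 -1.866
vertex -2.578 -3.068 -0.839
vertex -2.317 -3.558 -1.937
endloop
endfacet
facet normal 0.429 -0.260 0.865
outer loop
vertex -2.578 -3.068 -0.839
vertex -3.644 -3.547 -0.454
vertex -2.839 -4.249 -1.064
endloop
endfacet
facet normal -0.699 -0.338 0.631
outer loop
vertex -3.644 -3.547 -0.454
vertex -4.523 -3.202 -1.243
vertex -4.041 -4.332 -1.314
endloop
endfacet
facet normal -0.905 0.264 -0.333
outer loop
vertex -4.523 -3.202 -1.243
vertex -4.001 -2.511 -2.116
vertex -4.262 -3.692 -2.341
endloop
endfacet
facet normal 0.095 0.713 -0.695
outer loop
vertex -4.001 -2.511 -2.116
vertex -2.799 -2.428 -1.866
vertex -3.196 -3.213 -2.726
endloop
endfacet
facet normal 0.675 -0.719 -0.166
outer loop
vertex -3.221 -4.339 -2.231
vertex -2.317 -3.558 -1.937
vertex -2.839 -4.249 -1.064
endloop
endfacet
facet normal 0.057 -0.997 0.058
outer loop
vertex -3.221 -4.339 -2.231
vertex -2.839 -4.249 -1.064
vertex -4.041 -4.332 -1.314
endloop
endfacet
facet normal -0.453 -0.797 -0.399
outer loop
vertex -3.221 -4.339 -2.231
vertex -4.041 -4.332 -1.314
vertex -4.262 -3.692 -2.341
endloop
endfacet
facet normal -0.150 -0.395 -0.906
outer loop
vertex -3.221 -4.339 -2.231
vertex -4.262 -3.692 -2.341
vertex -3.196 -3.213 -2.726
endloop
endfacet
facet normal 0.547 -0.347 -0.762
outer loop
vertex -3.221 -4.339 -2.231
vertex -3.196 -3.213 -2.726
vertex -2.317 -3.558 -1.937
endloop
endfacet
facet normal 0.905 -0.264 0.333
outer loop
vertex -2.839 -4.249 -1.064
vertex -2.317 -3.558 -1.937
vertex -2.578 -3.068 -0.839
endloop
endfacet
facet normal -0.095 -0.713 0.695
outer loop
vertex -4.041 -4.332 -1.314
vertex -2.839 -4.249 -1.064
vertex -3.644 -3.547 -0.454
endloop
endfacet
facet normal -0.920 -0.390 -0.045
outer loop
vertex -4.262 -3.692 -2.341
vertex -4.041 -4.332 -1.314
vertex -4.523 -3.202 -1.243
endloop
endfacet
facet normal -0.429 0.260 -0.865
outer loop
vertex -3.196 -3.213 -2.726
vertex -4.262 -3.692 -2.341
vertex -4.001 -2.511 -2.116
endloop
endfacet
facet normal 0.699 0.338 -0.631
outer loop
vertex -2.317 -3.558 -1.937
vertex -3.196 -3.213 -2.726
vertex -2.799 -2.428 -1.866
endloop
endfacet

endsolid


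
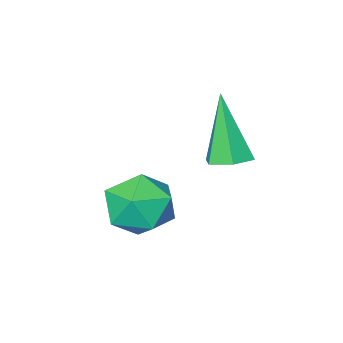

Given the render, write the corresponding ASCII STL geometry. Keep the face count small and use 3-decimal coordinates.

solid 
facet normal 0.094 0.337 -0.937
outer loop
vertex -1.657 -3.024 2.978
vertex -1.931 -2.6 3.103
vertex -1.414 -2.6 3.155
endloop
endfacet
facet normal 0.823 -0.542 0.168
outer loop
vertex -1.657 -3.024 2.978
vertex -1.414 -2.6 3.155
vertex -2.089 -3.16 4.657
endloop
endfacet
facet normal 0.094 0.337 -0.937
outer loop
vertex -1.414 -2.6 3.155
vertex -1.931 -2.6 3.103
vertex -1.688 -2.176 3.28
endloop
endfacet
facet normal 0.790 0.366 0.492
outer loop
vertex -1.414 -2.6 3.155
vertex -1.688 -2.176 3.28
vertex -2.089 -3.16 4.657
endloop
endfacet
facet normal 0.096 0.336 -0.937
outer loop
vertex -1.688 -2.176 3.28
vertex -1.931 -2.6 3.103
vertex -2.205 -2.176 3.227
endloop
endfacet
facet normal -0.058 0.820 0.569
outer loop
vertex -1.688 -2.176 3.28
vertex -2.205 -2.176 3.227
vertex -2.089 -3.16 4.657
endloop
endfacet
facet normal 0.096 0.336 -0.937
outer loop
vertex -2.205 -2.176 3.227
vertex -1.931 -2.6 3.103
vertex -2.448 -2.6 3.05
endloop
endfacet
facet normal -0.873 0.366 0.322
outer loop
vertex -2.205 -2.176 3.227
vertex -2.448 -2.6 3.05
vertex -2.089 -3.16 4.657
endloop
endfacet
facet normal 0.096 0.338 -0.936
outer loop
vertex -2.448 -2.6 3.05
vertex -1.931 -2.6 3.103
vertex -2.174 -3.024 2.925
endloop
endfacet
facet normal -0.840 -0.542 -0.001
outer loop
vertex -2.448 -2.6 3.05
vertex -2.174 -3.024 2.925
vertex -2.089 -3.16 4.657
endloop
endfacet
facet normal 0.096 0.338 -0.936
outer loop
vertex -2.174 -3.024 2.925
vertex -1.931 -2.6 3.103
vertex -1.657 -3.024 2.978
endloop
endfacet
facet normal 0.008 -0.997 -0.079
outer loop
vertex -2.174 -3.024 2.925
vertex -1.657 -3.024 2.978
vertex -2.089 -3.16 4.657
endloop
endfacet
facet normal -0.871 0.476 0.121
outer loop
vertex -0.722 -2.752 1.785
vertex -0.92 -3.268 2.391
vertex -0.517 -2.574 2.559
endloop
endfacet
facet normal -0.366 0.923 -0.115
outer loop
vertex -0.722 -2.752 1.785
vertex -0.517 -2.574 2.559
vertex 0.017 -2.438 1.951
endloop
endfacet
facet normal -0.119 0.668 -0.735
outer loop
vertex -0.722 -2.752 1.785
vertex 0.017 -2.438 1.951
vertex -0.056 -3.048 1.408
endloop
endfacet
facet normal -0.470 0.064 -0.880
outer loop
vertex -0.722 -2.752 1.785
vertex -0.056 -3.048 1.408
vertex -0.636 -3.561 1.68
endloop
endfacet
facet normal -0.935 -0.054 -0.351
outer loop
vertex -0.722 -2.752 1.785
vertex -0.636 -3.561 1.68
vertex -0.92 -3.268 2.391
endloop
endfacet
facet normal 0.169 0.920 0.354
outer loop
vertex 0.017 -2.438 1.951
vertex -0.517 -2.574 2.559
vertex 0.276 -2.759 2.66
endloop
endfacet
facet normal -0.646 0.197 0.737
outer loop
vertex -0.517 -2.574 2.559
vertex -0.92 -3.268 2.391
vertex -0.304 -3.272 2.932
endloop
endfacet
facet normal -0.749 -0.662 -0.026
outer loop
vertex -0.92 -3.268 2.391
vertex -0.636 -3.561 1.68
vertex -0.377 -3.882 2.389
endloop
endfacet
facet normal 0.003 -0.471 -0.882
outer loop
vertex -0.636 -3.561 1.68
vertex -0.056 -3.048 1.408
vertex 0.157 -3.746 1.781
endloop
endfacet
facet normal 0.571 0.507 -0.646
outer loop
vertex -0.056 -3.048 1.408
vertex 0.017 -2.438 1.951
vertex 0.56 -3.052 1.949
endloop
endfacet
facet normal 0.470 -0.064 0.880
outer loop
vertex 0.362 -3.568 2.555
vertex 0.276 -2.759 2.66
vertex -0.304 -3.272 2.932
endloop
endfacet
facet normal 0.119 -0.668 0.735
outer loop
vertex 0.362 -3.568 2.555
vertex -0.304 -3.272 2.932
vertex -0.377 -3.882 2.389
endloop
endfacet
facet normal 0.366 -0.923 0.115
outer loop
vertex 0.362 -3.568 2.555
vertex -0.377 -3.882 2.389
vertex 0.157 -3.746 1.781
endloop
endfacet
facet normal 0.871 -0.476 -0.121
outer loop
vertex 0.362 -3.568 2.555
vertex 0.157 -3.746 1.781
vertex 0.56 -3.052 1.949
endloop
endfacet
facet normal 0.935 0.054 0.351
outer loop
vertex 0.362 -3.568 2.555
vertex 0.56 -3.052 1.949
vertex 0.276 -2.759 2.66
endloop
endfacet
facet normal -0.003 0.471 0.882
outer loop
vertex -0.304 -3.272 2.932
vertex 0.276 -2.759 2.66
vertex -0.517 -2.574 2.559
endloop
endfacet
facet normal -0.571 -0.507 0.646
outer loop
vertex -0.377 -3.882 2.389
vertex -0.304 -3.272 2.932
vertex -0.92 -3.268 2.391
endloop
endfacet
facet normal -0.169 -0.920 -0.354
outer loop
vertex 0.157 -3.746 1.781
vertex -0.377 -3.882 2.389
vertex -0.636 -3.561 1.68
endloop
endfacet
facet normal 0.646 -0.197 -0.737
outer loop
vertex 0.56 -3.052 1.949
vertex 0.157 -3.746 1.781
vertex -0.056 -3.048 1.408
endloop
endfacet
facet normal 0.749 0.662 0.026
outer loop
vertex 0.276 -2.759 2.66
vertex 0.56 -3.052 1.949
vertex 0.017 -2.438 1.951
endloop
endfacet

endsolid


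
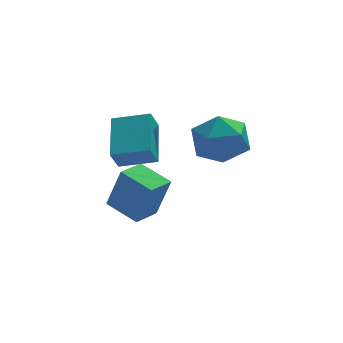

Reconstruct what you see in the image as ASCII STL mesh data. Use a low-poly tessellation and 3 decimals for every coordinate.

solid 
facet normal -0.624 0.737 0.259
outer loop
vertex -0.508 0.728 -1.779
vertex 0.419 1.577 -1.963
vertex -1.058 0.921 -3.65
endloop
endfacet
facet normal -0.730 -0.668 0.146
outer loop
vertex -0.079 -0.237 -4.057
vertex -0.508 0.728 -1.779
vertex -1.058 0.921 -3.65
endloop
endfacet
facet normal -0.624 0.737 0.259
outer loop
vertex -1.058 0.921 -3.65
vertex 0.419 1.577 -1.963
vertex -0.131 1.77 -3.835
endloop
endfacet
facet normal -0.281 0.098 -0.955
outer loop
vertex -0.131 1.77 -3.835
vertex -0.079 -0.237 -4.057
vertex -1.058 0.921 -3.65
endloop
endfacet
facet normal 0.280 -0.099 0.955
outer loop
vertex -0.508 0.728 -1.779
vertex 1.398 0.419 -2.37
vertex 0.419 1.577 -1.963
endloop
endfacet
facet normal -0.730 -0.668 0.146
outer loop
vertex 0.471 -0.43 -2.185
vertex -0.508 0.728 -1.779
vertex -0.079 -0.237 -4.057
endloop
endfacet
facet normal 0.280 -0.098 0.955
outer loop
vertex 0.471 -0.43 -2.185
vertex 1.398 0.419 -2.37
vertex -0.508 0.728 -1.779
endloop
endfacet
facet normal 0.730 0.668 -0.146
outer loop
vertex 0.419 1.577 -1.963
vertex 1.398 0.419 -2.37
vertex -0.131 1.77 -3.835
endloop
endfacet
facet normal -0.280 0.098 -0.955
outer loop
vertex 0.848 0.612 -4.241
vertex -0.079 -0.237 -4.057
vertex -0.131 1.77 -3.835
endloop
endfacet
facet normal 0.730 0.668 -0.146
outer loop
vertex -0.131 1.77 -3.835
vertex 1.398 0.419 -2.37
vertex 0.848 0.612 -4.241
endloop
endfacet
facet normal 0.624 -0.737 -0.259
outer loop
vertex 0.848 0.612 -4.241
vertex 0.471 -0.43 -2.185
vertex -0.079 -0.237 -4.057
endloop
endfacet
facet normal 0.624 -0.737 -0.259
outer loop
vertex 1.398 0.419 -2.37
vertex 0.471 -0.43 -2.185
vertex 0.848 0.612 -4.241
endloop
endfacet
facet normal -0.348 -0.360 0.866
outer loop
vertex 0.722 0.997 1.187
vertex -0.726 1.464 0.8
vertex 0.377 -0.806 0.298
endloop
endfacet
facet normal 0.922 -0.298 0.247
outer loop
vertex 0.746 -0.424 -0.62
vertex 0.722 0.997 1.187
vertex 0.377 -0.806 0.298
endloop
endfacet
facet normal -0.348 -0.361 0.865
outer loop
vertex 0.377 -0.806 0.298
vertex -0.726 1.464 0.8
vertex -1.07 -0.339 -0.09
endloop
endfacet
facet normal -0.169 -0.884 -0.436
outer loop
vertex -1.07 -0.339 -0.09
vertex 0.746 -0.424 -0.62
vertex 0.377 -0.806 0.298
endloop
endfacet
facet normal 0.169 0.884 0.436
outer loop
vertex 0.722 0.997 1.187
vertex -0.357 1.846 -0.118
vertex -0.726 1.464 0.8
endloop
endfacet
facet normal 0.922 -0.298 0.246
outer loop
vertex 1.09 1.379 0.27
vertex 0.722 0.997 1.187
vertex 0.746 -0.424 -0.62
endloop
endfacet
facet normal 0.168 0.884 0.436
outer loop
vertex 1.09 1.379 0.27
vertex -0.357 1.846 -0.118
vertex 0.722 0.997 1.187
endloop
endfacet
facet normal -0.922 0.298 -0.247
outer loop
vertex -0.726 1.464 0.8
vertex -0.357 1.846 -0.118
vertex -1.07 -0.339 -0.09
endloop
endfacet
facet normal -0.169 -0.884 -0.436
outer loop
vertex -0.702 0.043 -1.007
vertex 0.746 -0.424 -0.62
vertex -1.07 -0.339 -0.09
endloop
endfacet
facet normal -0.922 0.298 -0.246
outer loop
vertex -1.07 -0.339 -0.09
vertex -0.357 1.846 -0.118
vertex -0.702 0.043 -1.007
endloop
endfacet
facet normal 0.348 0.361 -0.865
outer loop
vertex -0.702 0.043 -1.007
vertex 1.09 1.379 0.27
vertex 0.746 -0.424 -0.62
endloop
endfacet
facet normal 0.348 0.360 -0.865
outer loop
vertex -0.357 1.846 -0.118
vertex 1.09 1.379 0.27
vertex -0.702 0.043 -1.007
endloop
endfacet
facet normal -0.914 0.295 -0.278
outer loop
vertex 2.357 -0.54 0.252
vertex 1.941 -1.714 0.373
vertex 1.898 -0.931 1.348
endloop
endfacet
facet normal -0.567 0.822 0.055
outer loop
vertex 2.357 -0.54 0.252
vertex 1.898 -0.931 1.348
vertex 2.926 -0.219 1.318
endloop
endfacet
facet normal 0.035 0.952 -0.305
outer loop
vertex 2.357 -0.54 0.252
vertex 2.926 -0.219 1.318
vertex 3.606 -0.562 0.325
endloop
endfacet
facet normal 0.059 0.505 -0.861
outer loop
vertex 2.357 -0.54 0.252
vertex 3.606 -0.562 0.325
vertex 2.997 -1.486 -0.259
endloop
endfacet
facet normal -0.527 0.100 -0.844
outer loop
vertex 2.357 -0.54 0.252
vertex 2.997 -1.486 -0.259
vertex 1.941 -1.714 0.373
endloop
endfacet
facet normal -0.389 0.591 0.707
outer loop
vertex 2.926 -0.219 1.318
vertex 1.898 -0.931 1.348
vertex 2.863 -1.194 2.099
endloop
endfacet
facet normal -0.950 -0.261 0.168
outer loop
vertex 1.898 -0.931 1.348
vertex 1.941 -1.714 0.373
vertex 2.254 -2.118 1.515
endloop
endfacet
facet normal -0.323 -0.579 -0.749
outer loop
vertex 1.941 -1.714 0.373
vertex 2.997 -1.486 -0.259
vertex 2.934 -2.461 0.522
endloop
endfacet
facet normal 0.625 0.078 -0.776
outer loop
vertex 2.997 -1.486 -0.259
vertex 3.606 -0.562 0.325
vertex 3.962 -1.749 0.492
endloop
endfacet
facet normal 0.585 0.802 0.123
outer loop
vertex 3.606 -0.562 0.325
vertex 2.926 -0.219 1.318
vertex 3.919 -0.966 1.467
endloop
endfacet
facet normal -0.059 -0.505 0.861
outer loop
vertex 3.503 -2.14 1.588
vertex 2.863 -1.194 2.099
vertex 2.254 -2.118 1.515
endloop
endfacet
facet normal -0.035 -0.952 0.305
outer loop
vertex 3.503 -2.14 1.588
vertex 2.254 -2.118 1.515
vertex 2.934 -2.461 0.522
endloop
endfacet
facet normal 0.567 -0.822 -0.055
outer loop
vertex 3.503 -2.14 1.588
vertex 2.934 -2.461 0.522
vertex 3.962 -1.749 0.492
endloop
endfacet
facet normal 0.914 -0.295 0.278
outer loop
vertex 3.503 -2.14 1.588
vertex 3.962 -1.749 0.492
vertex 3.919 -0.966 1.467
endloop
endfacet
facet normal 0.527 -0.100 0.844
outer loop
vertex 3.503 -2.14 1.588
vertex 3.919 -0.966 1.467
vertex 2.863 -1.194 2.099
endloop
endfacet
facet normal -0.625 -0.078 0.776
outer loop
vertex 2.254 -2.118 1.515
vertex 2.863 -1.194 2.099
vertex 1.898 -0.931 1.348
endloop
endfacet
facet normal -0.585 -0.802 -0.123
outer loop
vertex 2.934 -2.461 0.522
vertex 2.254 -2.118 1.515
vertex 1.941 -1.714 0.373
endloop
endfacet
facet normal 0.389 -0.591 -0.707
outer loop
vertex 3.962 -1.749 0.492
vertex 2.934 -2.461 0.522
vertex 2.997 -1.486 -0.259
endloop
endfacet
facet normal 0.950 0.261 -0.168
outer loop
vertex 3.919 -0.966 1.467
vertex 3.962 -1.749 0.492
vertex 3.606 -0.562 0.325
endloop
endfacet
facet normal 0.323 0.579 0.749
outer loop
vertex 2.863 -1.194 2.099
vertex 3.919 -0.966 1.467
vertex 2.926 -0.219 1.318
endloop
endfacet

endsolid


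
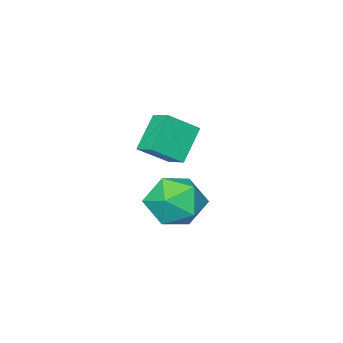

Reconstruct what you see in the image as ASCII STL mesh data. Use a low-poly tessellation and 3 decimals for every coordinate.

solid 
facet normal -0.644 -0.226 0.731
outer loop
vertex 0.251 -3.789 4.986
vertex -0.682 -3.41 4.28
vertex 0.166 -4.611 4.657
endloop
endfacet
facet normal 0.758 -0.308 0.574
outer loop
vertex 1.082 -4.29 3.62
vertex 0.251 -3.789 4.986
vertex 0.166 -4.611 4.657
endloop
endfacet
facet normal -0.645 -0.226 0.730
outer loop
vertex 0.166 -4.611 4.657
vertex -0.682 -3.41 4.28
vertex -0.767 -4.232 3.95
endloop
endfacet
facet normal -0.095 -0.924 -0.370
outer loop
vertex -0.767 -4.232 3.95
vertex 1.082 -4.29 3.62
vertex 0.166 -4.611 4.657
endloop
endfacet
facet normal 0.095 0.924 0.370
outer loop
vertex 0.251 -3.789 4.986
vertex 0.234 -3.089 3.243
vertex -0.682 -3.41 4.28
endloop
endfacet
facet normal 0.758 -0.309 0.574
outer loop
vertex 1.167 -3.468 3.95
vertex 0.251 -3.789 4.986
vertex 1.082 -4.29 3.62
endloop
endfacet
facet normal 0.095 0.924 0.370
outer loop
vertex 1.167 -3.468 3.95
vertex 0.234 -3.089 3.243
vertex 0.251 -3.789 4.986
endloop
endfacet
facet normal -0.758 0.309 -0.574
outer loop
vertex -0.682 -3.41 4.28
vertex 0.234 -3.089 3.243
vertex -0.767 -4.232 3.95
endloop
endfacet
facet normal -0.095 -0.924 -0.370
outer loop
vertex 0.149 -3.911 2.914
vertex 1.082 -4.29 3.62
vertex -0.767 -4.232 3.95
endloop
endfacet
facet normal -0.758 0.308 -0.575
outer loop
vertex -0.767 -4.232 3.95
vertex 0.234 -3.089 3.243
vertex 0.149 -3.911 2.914
endloop
endfacet
facet normal 0.645 0.227 -0.730
outer loop
vertex 0.149 -3.911 2.914
vertex 1.167 -3.468 3.95
vertex 1.082 -4.29 3.62
endloop
endfacet
facet normal 0.645 0.226 -0.730
outer loop
vertex 0.234 -3.089 3.243
vertex 1.167 -3.468 3.95
vertex 0.149 -3.911 2.914
endloop
endfacet
facet normal -0.997 -0.072 0.006
outer loop
vertex 1.796 -0.144 3.408
vertex 1.86 -1.065 3.027
vertex 1.856 -0.933 4.017
endloop
endfacet
facet normal -0.770 0.352 0.532
outer loop
vertex 1.796 -0.144 3.408
vertex 1.856 -0.933 4.017
vertex 2.375 -0.105 4.221
endloop
endfacet
facet normal -0.396 0.886 0.240
outer loop
vertex 1.796 -0.144 3.408
vertex 2.375 -0.105 4.221
vertex 2.701 0.275 3.356
endloop
endfacet
facet normal -0.394 0.792 -0.466
outer loop
vertex 1.796 -0.144 3.408
vertex 2.701 0.275 3.356
vertex 2.382 -0.318 2.618
endloop
endfacet
facet normal -0.765 0.200 -0.612
outer loop
vertex 1.796 -0.144 3.408
vertex 2.382 -0.318 2.618
vertex 1.86 -1.065 3.027
endloop
endfacet
facet normal -0.328 -0.027 0.944
outer loop
vertex 2.375 -0.105 4.221
vertex 1.856 -0.933 4.017
vertex 2.798 -1.002 4.342
endloop
endfacet
facet normal -0.696 -0.712 0.092
outer loop
vertex 1.856 -0.933 4.017
vertex 1.86 -1.065 3.027
vertex 2.479 -1.595 3.604
endloop
endfacet
facet normal -0.320 -0.273 -0.907
outer loop
vertex 1.86 -1.065 3.027
vertex 2.382 -0.318 2.618
vertex 2.805 -1.215 2.739
endloop
endfacet
facet normal 0.282 0.685 -0.672
outer loop
vertex 2.382 -0.318 2.618
vertex 2.701 0.275 3.356
vertex 3.324 -0.387 2.943
endloop
endfacet
facet normal 0.277 0.837 0.472
outer loop
vertex 2.701 0.275 3.356
vertex 2.375 -0.105 4.221
vertex 3.32 -0.255 3.933
endloop
endfacet
facet normal 0.394 -0.792 0.466
outer loop
vertex 3.384 -1.176 3.552
vertex 2.798 -1.002 4.342
vertex 2.479 -1.595 3.604
endloop
endfacet
facet normal 0.396 -0.886 -0.240
outer loop
vertex 3.384 -1.176 3.552
vertex 2.479 -1.595 3.604
vertex 2.805 -1.215 2.739
endloop
endfacet
facet normal 0.770 -0.352 -0.532
outer loop
vertex 3.384 -1.176 3.552
vertex 2.805 -1.215 2.739
vertex 3.324 -0.387 2.943
endloop
endfacet
facet normal 0.997 0.072 -0.006
outer loop
vertex 3.384 -1.176 3.552
vertex 3.324 -0.387 2.943
vertex 3.32 -0.255 3.933
endloop
endfacet
facet normal 0.765 -0.200 0.612
outer loop
vertex 3.384 -1.176 3.552
vertex 3.32 -0.255 3.933
vertex 2.798 -1.002 4.342
endloop
endfacet
facet normal -0.282 -0.685 0.672
outer loop
vertex 2.479 -1.595 3.604
vertex 2.798 -1.002 4.342
vertex 1.856 -0.933 4.017
endloop
endfacet
facet normal -0.277 -0.837 -0.472
outer loop
vertex 2.805 -1.215 2.739
vertex 2.479 -1.595 3.604
vertex 1.86 -1.065 3.027
endloop
endfacet
facet normal 0.328 0.027 -0.944
outer loop
vertex 3.324 -0.387 2.943
vertex 2.805 -1.215 2.739
vertex 2.382 -0.318 2.618
endloop
endfacet
facet normal 0.696 0.712 -0.092
outer loop
vertex 3.32 -0.255 3.933
vertex 3.324 -0.387 2.943
vertex 2.701 0.275 3.356
endloop
endfacet
facet normal 0.320 0.273 0.907
outer loop
vertex 2.798 -1.002 4.342
vertex 3.32 -0.255 3.933
vertex 2.375 -0.105 4.221
endloop
endfacet

endsolid
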